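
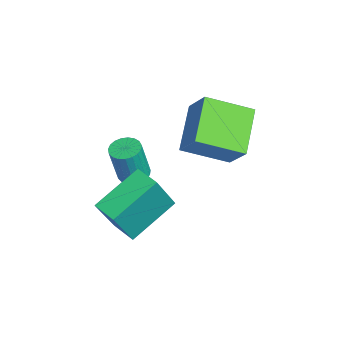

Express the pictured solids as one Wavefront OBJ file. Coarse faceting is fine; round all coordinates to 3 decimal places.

v -2.095 0.102 -0.783
v -1.562 0.302 -0.816
v -1.353 -0.001 0.71
v -1.885 -0.202 0.743
v -1.685 0.497 -0.76
v -1.476 0.194 0.766
v -1.878 0.624 -0.709
v -1.669 0.32 0.817
v -2.109 0.66 -0.67
v -1.9 0.357 0.856
v -2.338 0.6 -0.651
v -2.129 0.296 0.876
v -2.524 0.454 -0.654
v -2.315 0.15 0.872
v -2.636 0.247 -0.68
v -2.427 -0.057 0.846
v -2.655 0.014 -0.724
v -2.446 -0.289 0.802
v -2.576 -0.203 -0.778
v -2.367 -0.507 0.748
v -2.415 -0.367 -0.833
v -2.206 -0.671 0.694
v -2.198 -0.45 -0.879
v -1.989 -0.754 0.647
v -1.963 -0.438 -0.909
v -1.754 -0.742 0.617
v -1.751 -0.333 -0.917
v -1.542 -0.636 0.609
v -1.598 -0.152 -0.902
v -1.389 -0.456 0.625
v -1.531 0.073 -0.866
v -1.322 -0.231 0.66
v -0.114 -0.686 -1.742
v 0.607 -1.339 0.028
v -1.078 0.783 -0.808
v -0.357 0.129 0.963
v 0.637 -0.129 -1.843
v 1.358 -0.783 -0.072
v -0.327 1.339 -0.908
v 0.394 0.686 0.862
v -1.46 1.575 0.879
v -3.033 2.043 1.836
v -1.402 3.254 0.154
v -2.975 3.722 1.111
v -0.665 2.018 1.969
v -2.238 2.486 2.926
v -0.607 3.697 1.244
v -2.18 4.165 2.201
f 2 1 5
f 2 5 3
f 3 5 6
f 3 6 4
f 5 1 7
f 5 7 6
f 6 7 8
f 6 8 4
f 7 1 9
f 7 9 8
f 8 9 10
f 8 10 4
f 9 1 11
f 9 11 10
f 10 11 12
f 10 12 4
f 11 1 13
f 11 13 12
f 12 13 14
f 12 14 4
f 13 1 15
f 13 15 14
f 14 15 16
f 14 16 4
f 15 1 17
f 15 17 16
f 16 17 18
f 16 18 4
f 17 1 19
f 17 19 18
f 18 19 20
f 18 20 4
f 19 1 21
f 19 21 20
f 20 21 22
f 20 22 4
f 21 1 23
f 21 23 22
f 22 23 24
f 22 24 4
f 23 1 25
f 23 25 24
f 24 25 26
f 24 26 4
f 25 1 27
f 25 27 26
f 26 27 28
f 26 28 4
f 27 1 29
f 27 29 28
f 28 29 30
f 28 30 4
f 29 1 31
f 29 31 30
f 30 31 32
f 30 32 4
f 31 1 2
f 31 2 32
f 32 2 3
f 32 3 4
f 34 36 33
f 37 34 33
f 33 36 35
f 35 37 33
f 34 40 36
f 38 34 37
f 38 40 34
f 36 40 35
f 39 37 35
f 35 40 39
f 39 38 37
f 40 38 39
f 42 44 41
f 45 42 41
f 41 44 43
f 43 45 41
f 42 48 44
f 46 42 45
f 46 48 42
f 44 48 43
f 47 45 43
f 43 48 47
f 47 46 45
f 48 46 47



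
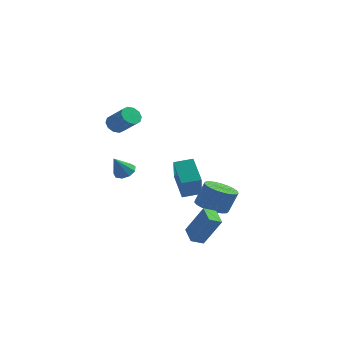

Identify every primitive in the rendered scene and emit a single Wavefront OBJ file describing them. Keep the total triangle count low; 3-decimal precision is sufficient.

v 2.543 2.592 -3.689
v 3.446 2.049 -3.874
v 3.939 2.364 -2.396
v 3.037 2.908 -2.211
v 3.559 2.461 -4
v 4.052 2.776 -2.521
v 3.496 2.895 -4.071
v 3.989 3.21 -2.593
v 3.268 3.277 -4.077
v 3.761 3.593 -2.598
v 2.915 3.541 -4.015
v 3.408 3.856 -2.537
v 2.498 3.641 -3.898
v 2.991 3.956 -2.419
v 2.089 3.559 -3.744
v 2.582 3.875 -2.265
v 1.758 3.311 -3.58
v 2.251 3.626 -2.102
v 1.563 2.938 -3.436
v 2.056 3.253 -1.957
v 1.538 2.505 -3.335
v 2.031 2.82 -1.857
v 1.686 2.088 -3.296
v 2.179 2.403 -1.817
v 1.983 1.757 -3.324
v 2.476 2.072 -1.846
v 2.377 1.571 -3.416
v 2.87 1.887 -1.938
v 2.799 1.562 -3.555
v 3.292 1.877 -2.077
v 3.178 1.731 -3.717
v 3.671 2.046 -2.239
v 3.014 -1.48 -4.762
v 2.281 -0.579 -4.358
v 3.55 -0.896 -5.095
v 2.817 0.006 -4.691
v 4.103 -1.426 -2.909
v 3.37 -0.524 -2.505
v 4.639 -0.841 -3.242
v 3.906 0.06 -2.838
v 0.927 0.888 -0.902
v 1.413 -0.289 0.705
v 1.868 1.54 -0.709
v 2.354 0.362 0.897
v 1.906 -0.202 -1.997
v 2.392 -1.38 -0.391
v 2.847 0.449 -1.805
v 3.333 -0.728 -0.198
v -2.383 0.107 3.006
v -2.026 -0.132 2.466
v -0.801 -0.585 3.473
v -1.157 -0.347 4.014
v -1.921 0.277 2.522
v -0.696 -0.176 3.53
v -1.993 0.622 2.764
v -0.767 0.168 3.772
v -2.213 0.769 3.098
v -0.988 0.316 4.106
v -2.498 0.664 3.397
v -1.273 0.21 4.405
v -2.739 0.345 3.547
v -1.514 -0.108 4.554
v -2.844 -0.064 3.49
v -1.619 -0.517 4.498
v -2.773 -0.408 3.248
v -1.547 -0.862 4.256
v -2.552 -0.556 2.914
v -1.327 -1.009 3.922
v -2.267 -0.45 2.615
v -1.042 -0.904 3.623
v -2.016 0.478 -0.791
v -1.485 0.033 -0.946
v -2.324 -0.318 0.431
v -1.321 0.396 -0.669
v -1.483 0.798 -0.448
v -1.894 1.049 -0.388
v -2.362 1.034 -0.516
v -2.668 0.758 -0.773
v -2.669 0.351 -1.038
v -2.365 0.003 -1.188
v -1.897 -0.122 -1.151
f 2 1 5
f 2 5 3
f 3 5 6
f 3 6 4
f 5 1 7
f 5 7 6
f 6 7 8
f 6 8 4
f 7 1 9
f 7 9 8
f 8 9 10
f 8 10 4
f 9 1 11
f 9 11 10
f 10 11 12
f 10 12 4
f 11 1 13
f 11 13 12
f 12 13 14
f 12 14 4
f 13 1 15
f 13 15 14
f 14 15 16
f 14 16 4
f 15 1 17
f 15 17 16
f 16 17 18
f 16 18 4
f 17 1 19
f 17 19 18
f 18 19 20
f 18 20 4
f 19 1 21
f 19 21 20
f 20 21 22
f 20 22 4
f 21 1 23
f 21 23 22
f 22 23 24
f 22 24 4
f 23 1 25
f 23 25 24
f 24 25 26
f 24 26 4
f 25 1 27
f 25 27 26
f 26 27 28
f 26 28 4
f 27 1 29
f 27 29 28
f 28 29 30
f 28 30 4
f 29 1 31
f 29 31 30
f 30 31 32
f 30 32 4
f 31 1 2
f 31 2 32
f 32 2 3
f 32 3 4
f 34 36 33
f 37 34 33
f 33 36 35
f 35 37 33
f 34 40 36
f 38 34 37
f 38 40 34
f 36 40 35
f 39 37 35
f 35 40 39
f 39 38 37
f 40 38 39
f 42 44 41
f 45 42 41
f 41 44 43
f 43 45 41
f 42 48 44
f 46 42 45
f 46 48 42
f 44 48 43
f 47 45 43
f 43 48 47
f 47 46 45
f 48 46 47
f 50 49 53
f 50 53 51
f 51 53 54
f 51 54 52
f 53 49 55
f 53 55 54
f 54 55 56
f 54 56 52
f 55 49 57
f 55 57 56
f 56 57 58
f 56 58 52
f 57 49 59
f 57 59 58
f 58 59 60
f 58 60 52
f 59 49 61
f 59 61 60
f 60 61 62
f 60 62 52
f 61 49 63
f 61 63 62
f 62 63 64
f 62 64 52
f 63 49 65
f 63 65 64
f 64 65 66
f 64 66 52
f 65 49 67
f 65 67 66
f 66 67 68
f 66 68 52
f 67 49 69
f 67 69 68
f 68 69 70
f 68 70 52
f 69 49 50
f 69 50 70
f 70 50 51
f 70 51 52
f 72 71 74
f 72 74 73
f 74 71 75
f 74 75 73
f 75 71 76
f 75 76 73
f 76 71 77
f 76 77 73
f 77 71 78
f 77 78 73
f 78 71 79
f 78 79 73
f 79 71 80
f 79 80 73
f 80 71 81
f 80 81 73
f 81 71 72
f 81 72 73



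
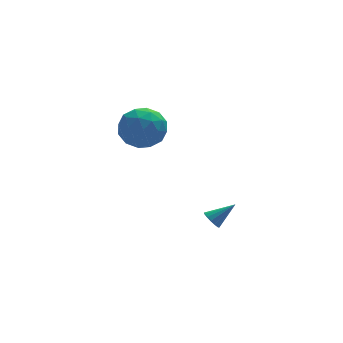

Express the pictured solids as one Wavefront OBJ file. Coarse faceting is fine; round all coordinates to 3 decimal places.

v -0.553 0.967 -2.251
v -0.245 0.918 -2.667
v 0.533 0.993 -1.449
v -0.275 1.184 -2.634
v -0.38 1.391 -2.498
v -0.532 1.485 -2.296
v -0.689 1.44 -2.082
v -0.809 1.268 -1.913
v -0.861 1.016 -1.835
v -0.83 0.751 -1.868
v -0.725 0.543 -2.004
v -0.574 0.45 -2.206
v -0.417 0.495 -2.42
v -0.296 0.666 -2.589
v -3.612 2.63 2.765
v -2.783 2.812 3.535
v -3.977 0.988 3.545
v -3.148 1.17 4.315
v -4.106 1.797 4.346
v -3.881 2.812 3.864
v -2.879 0.988 3.216
v -2.654 2.003 2.734
v -2.33 1.797 3.814
v -3.089 2.297 4.512
v -3.671 1.503 2.568
v -4.43 2.003 3.266
v -3.166 2.865 3.082
v -3.594 0.935 3.998
v -4.158 1.303 4.017
v -3.67 1.41 4.469
v -3.811 2.865 3.275
v -3.324 2.972 3.728
v -4.102 2.375 4.204
v -3.436 0.828 3.352
v -2.949 0.935 3.805
v -3.09 2.39 2.611
v -2.602 2.497 3.063
v -2.658 1.425 2.876
v -2.412 2.376 3.698
v -2.626 1.41 4.157
v -2.468 1.304 3.51
v -2.336 1.9 3.227
v -2.858 2.67 4.109
v -3.072 1.704 4.567
v -3.636 2.073 4.585
v -3.503 2.669 4.302
v -2.592 2.073 4.273
v -3.688 2.096 2.513
v -3.902 1.13 2.971
v -3.257 1.131 2.778
v -3.124 1.727 2.495
v -4.134 2.39 2.923
v -4.348 1.424 3.382
v -4.424 1.9 3.853
v -4.292 2.496 3.57
v -4.168 1.727 2.807
f 2 1 4
f 2 4 3
f 4 1 5
f 4 5 3
f 5 1 6
f 5 6 3
f 6 1 7
f 6 7 3
f 7 1 8
f 7 8 3
f 8 1 9
f 8 9 3
f 9 1 10
f 9 10 3
f 10 1 11
f 10 11 3
f 11 1 12
f 11 12 3
f 12 1 13
f 12 13 3
f 13 1 14
f 13 14 3
f 14 1 2
f 14 2 3
f 15 52 31
f 52 26 55
f 31 55 20
f 52 55 31
f 15 31 27
f 31 20 32
f 27 32 16
f 31 32 27
f 15 27 36
f 27 16 37
f 36 37 22
f 27 37 36
f 15 36 48
f 36 22 51
f 48 51 25
f 36 51 48
f 15 48 52
f 48 25 56
f 52 56 26
f 48 56 52
f 16 32 43
f 32 20 46
f 43 46 24
f 32 46 43
f 20 55 33
f 55 26 54
f 33 54 19
f 55 54 33
f 26 56 53
f 56 25 49
f 53 49 17
f 56 49 53
f 25 51 50
f 51 22 38
f 50 38 21
f 51 38 50
f 22 37 42
f 37 16 39
f 42 39 23
f 37 39 42
f 18 44 30
f 44 24 45
f 30 45 19
f 44 45 30
f 18 30 28
f 30 19 29
f 28 29 17
f 30 29 28
f 18 28 35
f 28 17 34
f 35 34 21
f 28 34 35
f 18 35 40
f 35 21 41
f 40 41 23
f 35 41 40
f 18 40 44
f 40 23 47
f 44 47 24
f 40 47 44
f 19 45 33
f 45 24 46
f 33 46 20
f 45 46 33
f 17 29 53
f 29 19 54
f 53 54 26
f 29 54 53
f 21 34 50
f 34 17 49
f 50 49 25
f 34 49 50
f 23 41 42
f 41 21 38
f 42 38 22
f 41 38 42
f 24 47 43
f 47 23 39
f 43 39 16
f 47 39 43



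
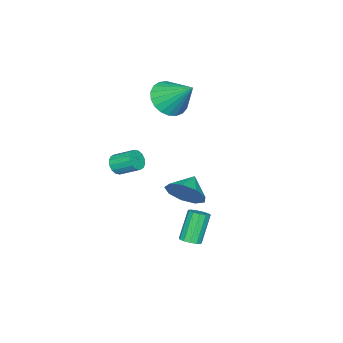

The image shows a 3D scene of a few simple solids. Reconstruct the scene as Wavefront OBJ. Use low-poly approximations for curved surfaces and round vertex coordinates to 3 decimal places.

v 2.084 2.131 -4.1
v 2.533 2.1 -3.838
v 1.724 2.038 -2.459
v 1.276 2.069 -2.72
v 2.471 2.385 -3.862
v 1.662 2.324 -2.483
v 2.286 2.589 -3.961
v 1.477 2.528 -2.582
v 2.037 2.648 -4.104
v 1.228 2.587 -2.725
v 1.803 2.543 -4.246
v 0.995 2.482 -2.867
v 1.659 2.306 -4.341
v 0.85 2.245 -2.962
v 1.649 2.014 -4.36
v 0.841 1.953 -2.981
v 1.778 1.759 -4.296
v 0.969 1.698 -2.916
v 2.004 1.622 -4.169
v 1.195 1.56 -2.79
v 2.255 1.646 -4.021
v 1.447 1.585 -2.642
v 2.453 1.824 -3.897
v 1.644 1.763 -2.518
v -1.761 -1.585 1.78
v -1.013 -1.141 1.211
v -1.599 -0.195 3.08
v -1.369 -0.952 1.054
v -1.793 -0.874 1.023
v -2.211 -0.918 1.122
v -2.552 -1.077 1.335
v -2.756 -1.325 1.626
v -2.788 -1.617 1.943
v -2.642 -1.904 2.232
v -2.344 -2.136 2.442
v -1.945 -2.273 2.539
v -1.514 -2.29 2.504
v -1.126 -2.186 2.344
v -0.848 -1.978 2.087
v -0.728 -1.702 1.776
v -0.786 -1.406 1.467
v 2.686 2.259 -0.515
v 3.12 1.739 0.179
v 1.714 2.101 -0.025
v 3.104 2.379 0.352
v 2.892 2.963 0.119
v 2.583 3.218 -0.41
v 2.323 3.024 -0.989
v 2.232 2.472 -1.346
v 2.354 1.82 -1.314
v 2.631 1.374 -0.909
v 2.934 1.342 -0.319
v 3.723 -0.598 0.853
v 3.921 -0.311 0.44
v 3.734 0.644 1.014
v 3.537 0.358 1.427
v 3.647 -0.333 0.388
v 3.46 0.622 0.963
v 3.394 -0.426 0.461
v 3.207 0.529 1.035
v 3.229 -0.565 0.639
v 3.042 0.39 1.213
v 3.196 -0.713 0.874
v 3.009 0.242 1.448
v 3.305 -0.83 1.103
v 3.118 0.125 1.677
v 3.526 -0.884 1.266
v 3.339 0.071 1.84
v 3.8 -0.862 1.317
v 3.613 0.093 1.892
v 4.053 -0.769 1.245
v 3.866 0.186 1.819
v 4.218 -0.63 1.067
v 4.031 0.325 1.641
v 4.251 -0.482 0.832
v 4.064 0.473 1.406
v 4.142 -0.365 0.603
v 3.955 0.59 1.177
f 2 1 5
f 2 5 3
f 3 5 6
f 3 6 4
f 5 1 7
f 5 7 6
f 6 7 8
f 6 8 4
f 7 1 9
f 7 9 8
f 8 9 10
f 8 10 4
f 9 1 11
f 9 11 10
f 10 11 12
f 10 12 4
f 11 1 13
f 11 13 12
f 12 13 14
f 12 14 4
f 13 1 15
f 13 15 14
f 14 15 16
f 14 16 4
f 15 1 17
f 15 17 16
f 16 17 18
f 16 18 4
f 17 1 19
f 17 19 18
f 18 19 20
f 18 20 4
f 19 1 21
f 19 21 20
f 20 21 22
f 20 22 4
f 21 1 23
f 21 23 22
f 22 23 24
f 22 24 4
f 23 1 2
f 23 2 24
f 24 2 3
f 24 3 4
f 26 25 28
f 26 28 27
f 28 25 29
f 28 29 27
f 29 25 30
f 29 30 27
f 30 25 31
f 30 31 27
f 31 25 32
f 31 32 27
f 32 25 33
f 32 33 27
f 33 25 34
f 33 34 27
f 34 25 35
f 34 35 27
f 35 25 36
f 35 36 27
f 36 25 37
f 36 37 27
f 37 25 38
f 37 38 27
f 38 25 39
f 38 39 27
f 39 25 40
f 39 40 27
f 40 25 41
f 40 41 27
f 41 25 26
f 41 26 27
f 43 42 45
f 43 45 44
f 45 42 46
f 45 46 44
f 46 42 47
f 46 47 44
f 47 42 48
f 47 48 44
f 48 42 49
f 48 49 44
f 49 42 50
f 49 50 44
f 50 42 51
f 50 51 44
f 51 42 52
f 51 52 44
f 52 42 43
f 52 43 44
f 54 53 57
f 54 57 55
f 55 57 58
f 55 58 56
f 57 53 59
f 57 59 58
f 58 59 60
f 58 60 56
f 59 53 61
f 59 61 60
f 60 61 62
f 60 62 56
f 61 53 63
f 61 63 62
f 62 63 64
f 62 64 56
f 63 53 65
f 63 65 64
f 64 65 66
f 64 66 56
f 65 53 67
f 65 67 66
f 66 67 68
f 66 68 56
f 67 53 69
f 67 69 68
f 68 69 70
f 68 70 56
f 69 53 71
f 69 71 70
f 70 71 72
f 70 72 56
f 71 53 73
f 71 73 72
f 72 73 74
f 72 74 56
f 73 53 75
f 73 75 74
f 74 75 76
f 74 76 56
f 75 53 77
f 75 77 76
f 76 77 78
f 76 78 56
f 77 53 54
f 77 54 78
f 78 54 55
f 78 55 56



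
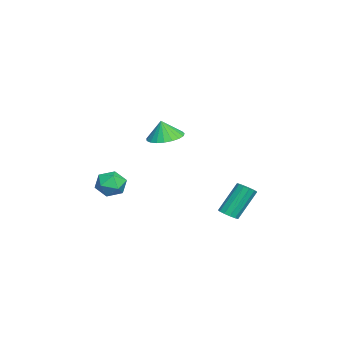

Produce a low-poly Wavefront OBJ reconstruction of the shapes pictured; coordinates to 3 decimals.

v -0.799 -2.31 -0.566
v -0.329 -2.96 -0.064
v -1.111 -3.36 -1.636
v -0.641 -4.01 -1.134
v -1.462 -3.668 -0.812
v -1.269 -3.019 -0.151
v -0.171 -3.301 -1.549
v 0.022 -2.652 -0.888
v 0.06 -3.573 -0.672
v -0.739 -3.8 -0.217
v -0.701 -2.52 -1.483
v -1.5 -2.747 -1.028
v -2.044 -0.414 2.237
v -1.127 0.075 2.297
v -1.996 -0.646 3.403
v -1.406 0.397 2.373
v -1.795 0.578 2.424
v -2.227 0.589 2.444
v -2.627 0.425 2.428
v -2.926 0.117 2.378
v -3.073 -0.283 2.305
v -3.042 -0.706 2.219
v -2.838 -1.078 2.137
v -2.496 -1.335 2.072
v -2.077 -1.434 2.035
v -1.651 -1.355 2.034
v -1.294 -1.114 2.067
v -1.066 -0.752 2.13
v -1.007 -0.332 2.211
v 1.919 3.329 -1.602
v 2.421 3.175 -1.332
v 1.782 4.076 0.371
v 1.281 4.231 0.102
v 2.476 3.473 -1.469
v 1.837 4.374 0.234
v 2.355 3.725 -1.648
v 1.716 4.626 0.055
v 2.095 3.852 -1.812
v 1.456 4.753 -0.109
v 1.78 3.813 -1.91
v 1.141 4.714 -0.207
v 1.509 3.62 -1.909
v 0.87 4.521 -0.206
v 1.368 3.335 -1.811
v 0.729 4.236 -0.108
v 1.402 3.048 -1.647
v 0.764 3.95 0.056
v 1.601 2.851 -1.468
v 0.962 3.752 0.235
v 1.901 2.805 -1.331
v 1.262 3.707 0.372
v 2.206 2.926 -1.281
v 1.568 3.827 0.423
f 1 12 6
f 1 6 2
f 1 2 8
f 1 8 11
f 1 11 12
f 2 6 10
f 6 12 5
f 12 11 3
f 11 8 7
f 8 2 9
f 4 10 5
f 4 5 3
f 4 3 7
f 4 7 9
f 4 9 10
f 5 10 6
f 3 5 12
f 7 3 11
f 9 7 8
f 10 9 2
f 14 13 16
f 14 16 15
f 16 13 17
f 16 17 15
f 17 13 18
f 17 18 15
f 18 13 19
f 18 19 15
f 19 13 20
f 19 20 15
f 20 13 21
f 20 21 15
f 21 13 22
f 21 22 15
f 22 13 23
f 22 23 15
f 23 13 24
f 23 24 15
f 24 13 25
f 24 25 15
f 25 13 26
f 25 26 15
f 26 13 27
f 26 27 15
f 27 13 28
f 27 28 15
f 28 13 29
f 28 29 15
f 29 13 14
f 29 14 15
f 31 30 34
f 31 34 32
f 32 34 35
f 32 35 33
f 34 30 36
f 34 36 35
f 35 36 37
f 35 37 33
f 36 30 38
f 36 38 37
f 37 38 39
f 37 39 33
f 38 30 40
f 38 40 39
f 39 40 41
f 39 41 33
f 40 30 42
f 40 42 41
f 41 42 43
f 41 43 33
f 42 30 44
f 42 44 43
f 43 44 45
f 43 45 33
f 44 30 46
f 44 46 45
f 45 46 47
f 45 47 33
f 46 30 48
f 46 48 47
f 47 48 49
f 47 49 33
f 48 30 50
f 48 50 49
f 49 50 51
f 49 51 33
f 50 30 52
f 50 52 51
f 51 52 53
f 51 53 33
f 52 30 31
f 52 31 53
f 53 31 32
f 53 32 33



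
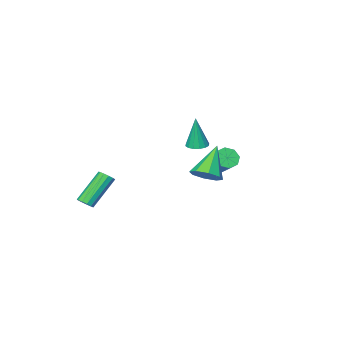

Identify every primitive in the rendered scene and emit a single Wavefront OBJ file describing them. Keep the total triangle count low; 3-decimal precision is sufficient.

v 3.593 -3.74 -2.189
v 3.921 -3.51 -1.873
v 2.474 -3.65 -0.275
v 2.147 -3.88 -0.591
v 3.765 -3.301 -1.995
v 2.319 -3.441 -0.397
v 3.556 -3.232 -2.179
v 2.109 -3.371 -0.581
v 3.358 -3.324 -2.366
v 1.911 -3.463 -0.768
v 3.235 -3.548 -2.497
v 1.788 -3.687 -0.899
v 3.226 -3.833 -2.53
v 1.779 -3.973 -0.932
v 3.333 -4.089 -2.455
v 1.886 -4.228 -0.857
v 3.523 -4.234 -2.296
v 2.077 -4.373 -0.698
v 3.735 -4.222 -2.102
v 2.289 -4.362 -0.504
v 3.903 -4.058 -1.937
v 2.456 -4.197 -0.339
v 3.972 -3.792 -1.851
v 2.525 -3.931 -0.253
v -2.07 -1.681 1.392
v -1.444 -1.622 1.353
v -1.95 -1.679 3.348
v -1.557 -1.316 1.36
v -1.808 -1.108 1.375
v -2.129 -1.054 1.395
v -2.434 -1.167 1.414
v -2.642 -1.418 1.427
v -2.696 -1.74 1.43
v -2.583 -2.045 1.424
v -2.332 -2.253 1.408
v -2.011 -2.308 1.389
v -1.706 -2.194 1.37
v -1.498 -1.943 1.357
v -3.987 -2.637 -0.847
v -3.59 -3.043 -0.404
v -3.317 -1.669 0.61
v -3.713 -1.263 0.167
v -3.289 -2.809 -0.802
v -3.016 -1.435 0.212
v -3.397 -2.475 -1.226
v -3.123 -1.1 -0.212
v -3.85 -2.235 -1.429
v -3.576 -0.861 -0.414
v -4.383 -2.231 -1.29
v -4.11 -0.857 -0.276
v -4.684 -2.465 -0.892
v -4.411 -1.091 0.122
v -4.577 -2.8 -0.468
v -4.303 -1.425 0.546
v -4.124 -3.039 -0.266
v -3.85 -1.665 0.749
v -0.551 1.199 0.616
v 0.144 1.28 1.166
v -1.729 0.521 2.204
v -0.229 1.849 1.133
v -0.791 2.037 0.797
v -1.212 1.735 0.355
v -1.246 1.119 0.066
v -0.873 0.55 0.1
v -0.312 0.362 0.436
v 0.11 0.664 0.877
f 2 1 5
f 2 5 3
f 3 5 6
f 3 6 4
f 5 1 7
f 5 7 6
f 6 7 8
f 6 8 4
f 7 1 9
f 7 9 8
f 8 9 10
f 8 10 4
f 9 1 11
f 9 11 10
f 10 11 12
f 10 12 4
f 11 1 13
f 11 13 12
f 12 13 14
f 12 14 4
f 13 1 15
f 13 15 14
f 14 15 16
f 14 16 4
f 15 1 17
f 15 17 16
f 16 17 18
f 16 18 4
f 17 1 19
f 17 19 18
f 18 19 20
f 18 20 4
f 19 1 21
f 19 21 20
f 20 21 22
f 20 22 4
f 21 1 23
f 21 23 22
f 22 23 24
f 22 24 4
f 23 1 2
f 23 2 24
f 24 2 3
f 24 3 4
f 26 25 28
f 26 28 27
f 28 25 29
f 28 29 27
f 29 25 30
f 29 30 27
f 30 25 31
f 30 31 27
f 31 25 32
f 31 32 27
f 32 25 33
f 32 33 27
f 33 25 34
f 33 34 27
f 34 25 35
f 34 35 27
f 35 25 36
f 35 36 27
f 36 25 37
f 36 37 27
f 37 25 38
f 37 38 27
f 38 25 26
f 38 26 27
f 40 39 43
f 40 43 41
f 41 43 44
f 41 44 42
f 43 39 45
f 43 45 44
f 44 45 46
f 44 46 42
f 45 39 47
f 45 47 46
f 46 47 48
f 46 48 42
f 47 39 49
f 47 49 48
f 48 49 50
f 48 50 42
f 49 39 51
f 49 51 50
f 50 51 52
f 50 52 42
f 51 39 53
f 51 53 52
f 52 53 54
f 52 54 42
f 53 39 55
f 53 55 54
f 54 55 56
f 54 56 42
f 55 39 40
f 55 40 56
f 56 40 41
f 56 41 42
f 58 57 60
f 58 60 59
f 60 57 61
f 60 61 59
f 61 57 62
f 61 62 59
f 62 57 63
f 62 63 59
f 63 57 64
f 63 64 59
f 64 57 65
f 64 65 59
f 65 57 66
f 65 66 59
f 66 57 58
f 66 58 59



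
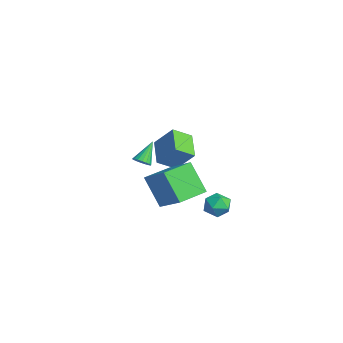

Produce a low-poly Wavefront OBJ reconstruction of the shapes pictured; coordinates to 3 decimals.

v 3.202 -4.291 -1.948
v 2.059 -4.689 -0.318
v 2.718 -2.61 -1.877
v 1.575 -3.009 -0.247
v 4.845 -3.871 -0.693
v 3.702 -4.27 0.937
v 4.361 -2.191 -0.622
v 3.218 -2.589 1.008
v -2.414 -0.997 -3.25
v -2.485 -2.12 -2.521
v -3.95 -0.51 -2.649
v -4.021 -1.632 -1.92
v -1.659 -0.208 -1.96
v -1.73 -1.33 -1.231
v -3.195 0.28 -1.359
v -3.266 -0.843 -0.63
v 3.225 -1.105 -1.72
v 3.818 -0.584 -1.979
v 3.702 -2.056 -2.541
v 4.295 -1.535 -2.8
v 4.313 -1.833 -2.025
v 4.019 -1.245 -1.517
v 3.501 -1.395 -3.003
v 3.207 -0.807 -2.495
v 3.989 -0.763 -2.772
v 4.49 -1.034 -2.167
v 3.03 -1.606 -2.353
v 3.531 -1.877 -1.748
v -0.073 -3.967 -0.584
v 0.303 -3.583 -0.698
v -0.647 -3.093 0.464
v 0.119 -3.525 -0.848
v -0.104 -3.554 -0.945
v -0.32 -3.665 -0.971
v -0.488 -3.836 -0.92
v -0.573 -4.033 -0.802
v -0.559 -4.217 -0.641
v -0.449 -4.352 -0.469
v -0.265 -4.41 -0.319
v -0.042 -4.38 -0.222
v 0.174 -4.269 -0.196
v 0.342 -4.098 -0.247
v 0.427 -3.901 -0.365
v 0.413 -3.717 -0.526
f 2 4 1
f 5 2 1
f 1 4 3
f 3 5 1
f 2 8 4
f 6 2 5
f 6 8 2
f 4 8 3
f 7 5 3
f 3 8 7
f 7 6 5
f 8 6 7
f 10 12 9
f 13 10 9
f 9 12 11
f 11 13 9
f 10 16 12
f 14 10 13
f 14 16 10
f 12 16 11
f 15 13 11
f 11 16 15
f 15 14 13
f 16 14 15
f 17 28 22
f 17 22 18
f 17 18 24
f 17 24 27
f 17 27 28
f 18 22 26
f 22 28 21
f 28 27 19
f 27 24 23
f 24 18 25
f 20 26 21
f 20 21 19
f 20 19 23
f 20 23 25
f 20 25 26
f 21 26 22
f 19 21 28
f 23 19 27
f 25 23 24
f 26 25 18
f 30 29 32
f 30 32 31
f 32 29 33
f 32 33 31
f 33 29 34
f 33 34 31
f 34 29 35
f 34 35 31
f 35 29 36
f 35 36 31
f 36 29 37
f 36 37 31
f 37 29 38
f 37 38 31
f 38 29 39
f 38 39 31
f 39 29 40
f 39 40 31
f 40 29 41
f 40 41 31
f 41 29 42
f 41 42 31
f 42 29 43
f 42 43 31
f 43 29 44
f 43 44 31
f 44 29 30
f 44 30 31



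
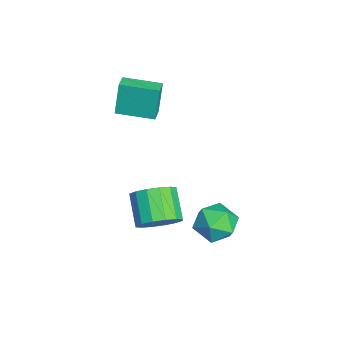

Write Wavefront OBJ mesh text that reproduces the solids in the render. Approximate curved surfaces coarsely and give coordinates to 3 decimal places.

v 1.004 -1.351 -1.721
v 1.63 -1.076 -0.872
v 0.302 -1.335 0.19
v -0.324 -1.609 -0.659
v 1.397 -0.592 -1.045
v 0.07 -0.851 0.018
v 1.06 -0.311 -1.399
v -0.268 -0.57 -0.336
v 0.707 -0.309 -1.839
v -0.621 -0.567 -0.776
v 0.434 -0.585 -2.248
v -0.894 -0.844 -1.185
v 0.313 -1.067 -2.515
v -1.015 -1.326 -1.453
v 0.378 -1.625 -2.57
v -0.95 -1.884 -1.508
v 0.61 -2.109 -2.398
v -0.717 -2.368 -1.335
v 0.948 -2.39 -2.044
v -0.38 -2.649 -0.981
v 1.301 -2.393 -1.604
v -0.027 -2.651 -0.541
v 1.574 -2.116 -1.195
v 0.246 -2.375 -0.132
v 1.695 -1.634 -0.927
v 0.367 -1.893 0.135
v -3.246 -3.125 2.923
v -3.507 -2.923 4.672
v -2.887 -1.327 2.769
v -3.148 -1.125 4.518
v -2.432 -3.275 3.062
v -2.693 -3.073 4.811
v -2.073 -1.477 2.908
v -2.334 -1.275 4.657
v 1.81 2.109 -0.587
v 2.878 1.798 -0.646
v 1.302 0.382 -0.694
v 2.37 0.071 -0.753
v 1.964 0.492 0.196
v 2.278 1.559 0.262
v 1.902 0.621 -1.602
v 2.216 1.688 -1.536
v 2.935 0.878 -1.273
v 2.974 0.799 -0.162
v 1.206 1.381 -1.178
v 1.245 1.302 -0.067
f 2 1 5
f 2 5 3
f 3 5 6
f 3 6 4
f 5 1 7
f 5 7 6
f 6 7 8
f 6 8 4
f 7 1 9
f 7 9 8
f 8 9 10
f 8 10 4
f 9 1 11
f 9 11 10
f 10 11 12
f 10 12 4
f 11 1 13
f 11 13 12
f 12 13 14
f 12 14 4
f 13 1 15
f 13 15 14
f 14 15 16
f 14 16 4
f 15 1 17
f 15 17 16
f 16 17 18
f 16 18 4
f 17 1 19
f 17 19 18
f 18 19 20
f 18 20 4
f 19 1 21
f 19 21 20
f 20 21 22
f 20 22 4
f 21 1 23
f 21 23 22
f 22 23 24
f 22 24 4
f 23 1 25
f 23 25 24
f 24 25 26
f 24 26 4
f 25 1 2
f 25 2 26
f 26 2 3
f 26 3 4
f 28 30 27
f 31 28 27
f 27 30 29
f 29 31 27
f 28 34 30
f 32 28 31
f 32 34 28
f 30 34 29
f 33 31 29
f 29 34 33
f 33 32 31
f 34 32 33
f 35 46 40
f 35 40 36
f 35 36 42
f 35 42 45
f 35 45 46
f 36 40 44
f 40 46 39
f 46 45 37
f 45 42 41
f 42 36 43
f 38 44 39
f 38 39 37
f 38 37 41
f 38 41 43
f 38 43 44
f 39 44 40
f 37 39 46
f 41 37 45
f 43 41 42
f 44 43 36



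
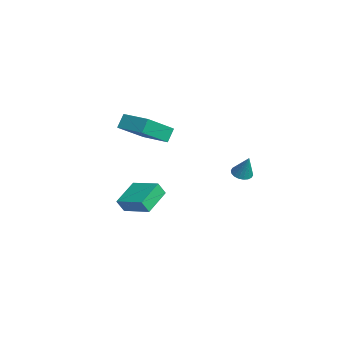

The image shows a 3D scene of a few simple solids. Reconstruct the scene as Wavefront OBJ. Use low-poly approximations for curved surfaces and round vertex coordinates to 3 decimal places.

v 3.015 2.338 -0.055
v 3.363 2.701 -0.254
v 3.505 2.522 1.135
v 3.172 2.835 -0.196
v 2.95 2.871 -0.111
v 2.741 2.802 -0.014
v 2.587 2.64 0.074
v 2.517 2.419 0.137
v 2.546 2.182 0.162
v 2.668 1.975 0.144
v 2.859 1.841 0.086
v 3.08 1.805 0
v 3.289 1.874 -0.096
v 3.444 2.036 -0.185
v 3.513 2.257 -0.247
v 3.484 2.494 -0.272
v -2.396 -2.095 -4.869
v -2.372 -2.487 -4.138
v -3.461 -0.976 -4.235
v -3.437 -1.368 -3.503
v -1.103 -1.132 -4.397
v -1.079 -1.524 -3.665
v -2.168 -0.013 -3.762
v -2.144 -0.405 -3.031
v -0.8 -1.167 1.893
v -0.087 -2.604 3.036
v 0.593 -0.323 2.085
v 1.306 -1.76 3.228
v -0.466 -1.56 1.192
v 0.247 -2.997 2.335
v 0.927 -0.716 1.384
v 1.64 -2.153 2.527
f 2 1 4
f 2 4 3
f 4 1 5
f 4 5 3
f 5 1 6
f 5 6 3
f 6 1 7
f 6 7 3
f 7 1 8
f 7 8 3
f 8 1 9
f 8 9 3
f 9 1 10
f 9 10 3
f 10 1 11
f 10 11 3
f 11 1 12
f 11 12 3
f 12 1 13
f 12 13 3
f 13 1 14
f 13 14 3
f 14 1 15
f 14 15 3
f 15 1 16
f 15 16 3
f 16 1 2
f 16 2 3
f 18 20 17
f 21 18 17
f 17 20 19
f 19 21 17
f 18 24 20
f 22 18 21
f 22 24 18
f 20 24 19
f 23 21 19
f 19 24 23
f 23 22 21
f 24 22 23
f 26 28 25
f 29 26 25
f 25 28 27
f 27 29 25
f 26 32 28
f 30 26 29
f 30 32 26
f 28 32 27
f 31 29 27
f 27 32 31
f 31 30 29
f 32 30 31



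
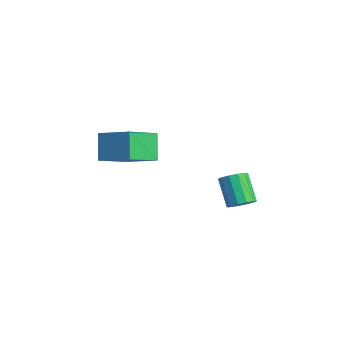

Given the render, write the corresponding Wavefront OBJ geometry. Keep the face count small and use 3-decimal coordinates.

v 1.596 2.239 -3.377
v 2.104 2.576 -2.957
v 0.952 2.777 -1.724
v 0.444 2.441 -2.143
v 1.919 2.875 -3.18
v 0.766 3.077 -1.946
v 1.63 2.973 -3.465
v 0.478 3.175 -2.231
v 1.331 2.838 -3.722
v 0.179 3.04 -2.489
v 1.117 2.512 -3.87
v -0.036 2.714 -2.636
v 1.054 2.1 -3.861
v -0.098 2.302 -2.627
v 1.163 1.732 -3.698
v 0.011 1.934 -2.465
v 1.41 1.525 -3.434
v 0.258 1.727 -2.2
v 1.716 1.545 -3.151
v 0.564 1.746 -1.917
v 1.984 1.785 -2.94
v 0.832 1.987 -1.707
v 2.129 2.169 -2.868
v 0.976 2.371 -1.634
v 0.201 -4.642 1.309
v -0.627 -4.184 2.524
v -0.271 -2.932 0.343
v -1.099 -2.474 1.558
v 1.699 -3.826 2.022
v 0.871 -3.368 3.237
v 1.227 -2.116 1.056
v 0.399 -1.658 2.271
f 2 1 5
f 2 5 3
f 3 5 6
f 3 6 4
f 5 1 7
f 5 7 6
f 6 7 8
f 6 8 4
f 7 1 9
f 7 9 8
f 8 9 10
f 8 10 4
f 9 1 11
f 9 11 10
f 10 11 12
f 10 12 4
f 11 1 13
f 11 13 12
f 12 13 14
f 12 14 4
f 13 1 15
f 13 15 14
f 14 15 16
f 14 16 4
f 15 1 17
f 15 17 16
f 16 17 18
f 16 18 4
f 17 1 19
f 17 19 18
f 18 19 20
f 18 20 4
f 19 1 21
f 19 21 20
f 20 21 22
f 20 22 4
f 21 1 23
f 21 23 22
f 22 23 24
f 22 24 4
f 23 1 2
f 23 2 24
f 24 2 3
f 24 3 4
f 26 28 25
f 29 26 25
f 25 28 27
f 27 29 25
f 26 32 28
f 30 26 29
f 30 32 26
f 28 32 27
f 31 29 27
f 27 32 31
f 31 30 29
f 32 30 31



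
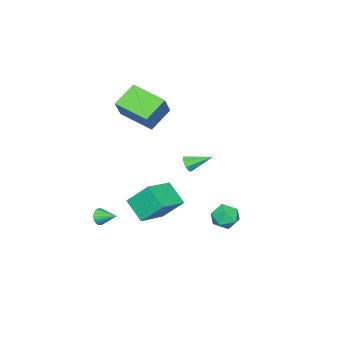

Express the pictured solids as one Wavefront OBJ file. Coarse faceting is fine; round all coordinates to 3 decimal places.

v 0.232 4.166 -0.504
v 0.998 3.926 -0.398
v 0.162 3.454 -1.602
v 0.928 3.214 -1.496
v 0.349 2.955 -0.992
v 0.392 3.395 -0.314
v 0.768 3.985 -1.686
v 0.811 4.425 -1.008
v 1.329 3.814 -1.128
v 1.07 3.178 -0.699
v 0.09 4.202 -1.301
v -0.169 3.566 -0.872
v -0.128 -1.185 -1.627
v -0.426 -0.117 -0.418
v 0.263 -0.084 -2.503
v -0.035 0.984 -1.294
v 1.575 -1.344 -1.066
v 1.277 -0.276 0.143
v 1.966 -0.243 -1.942
v 1.668 0.825 -0.733
v 1.768 -2.821 -2.645
v 2.033 -2.655 -3.06
v 1.732 -1.839 -2.275
v 1.842 -2.637 -3.126
v 1.639 -2.648 -3.118
v 1.456 -2.685 -3.038
v 1.321 -2.742 -2.898
v 1.254 -2.812 -2.72
v 1.265 -2.883 -2.53
v 1.353 -2.945 -2.358
v 1.504 -2.987 -2.229
v 1.695 -3.005 -2.164
v 1.897 -2.994 -2.172
v 2.08 -2.957 -2.252
v 2.216 -2.9 -2.392
v 2.283 -2.83 -2.57
v 2.272 -2.759 -2.76
v 2.184 -2.698 -2.932
v -2.446 -0.324 -0.192
v -2.1 -0.344 0.195
v -3.034 0.804 0.392
v -1.975 -0.121 -0.11
v -2.126 -0.017 -0.463
v -2.465 -0.093 -0.658
v -2.793 -0.304 -0.579
v -2.918 -0.527 -0.275
v -2.767 -0.631 0.079
v -2.428 -0.556 0.273
v -2.951 -3.532 3.639
v -2.019 -3.244 4.906
v -2.859 -1.61 3.133
v -1.926 -1.321 4.401
v -1.694 -3.819 2.779
v -0.761 -3.53 4.047
v -1.601 -1.896 2.274
v -0.669 -1.608 3.541
f 1 12 6
f 1 6 2
f 1 2 8
f 1 8 11
f 1 11 12
f 2 6 10
f 6 12 5
f 12 11 3
f 11 8 7
f 8 2 9
f 4 10 5
f 4 5 3
f 4 3 7
f 4 7 9
f 4 9 10
f 5 10 6
f 3 5 12
f 7 3 11
f 9 7 8
f 10 9 2
f 14 16 13
f 17 14 13
f 13 16 15
f 15 17 13
f 14 20 16
f 18 14 17
f 18 20 14
f 16 20 15
f 19 17 15
f 15 20 19
f 19 18 17
f 20 18 19
f 22 21 24
f 22 24 23
f 24 21 25
f 24 25 23
f 25 21 26
f 25 26 23
f 26 21 27
f 26 27 23
f 27 21 28
f 27 28 23
f 28 21 29
f 28 29 23
f 29 21 30
f 29 30 23
f 30 21 31
f 30 31 23
f 31 21 32
f 31 32 23
f 32 21 33
f 32 33 23
f 33 21 34
f 33 34 23
f 34 21 35
f 34 35 23
f 35 21 36
f 35 36 23
f 36 21 37
f 36 37 23
f 37 21 38
f 37 38 23
f 38 21 22
f 38 22 23
f 40 39 42
f 40 42 41
f 42 39 43
f 42 43 41
f 43 39 44
f 43 44 41
f 44 39 45
f 44 45 41
f 45 39 46
f 45 46 41
f 46 39 47
f 46 47 41
f 47 39 48
f 47 48 41
f 48 39 40
f 48 40 41
f 50 52 49
f 53 50 49
f 49 52 51
f 51 53 49
f 50 56 52
f 54 50 53
f 54 56 50
f 52 56 51
f 55 53 51
f 51 56 55
f 55 54 53
f 56 54 55



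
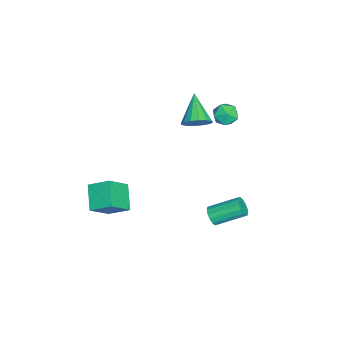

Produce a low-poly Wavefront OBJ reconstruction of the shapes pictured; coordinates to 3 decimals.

v -3.243 1.233 1.524
v -2.736 1.806 1.847
v -2.264 0.834 0.693
v -1.757 1.407 1.016
v -1.989 0.753 1.473
v -2.593 1 1.986
v -2.407 1.64 0.554
v -3.011 1.887 1.067
v -2.219 2.058 1.247
v -1.96 1.509 1.815
v -3.04 1.131 0.725
v -2.781 0.582 1.293
v -2.398 -0.258 0.319
v -1.915 -0.055 1.051
v -3.982 -0.682 1.481
v -2.116 0.346 0.924
v -2.392 0.585 0.635
v -2.67 0.598 0.261
v -2.875 0.382 -0.097
v -2.952 -0.005 -0.344
v -2.88 -0.461 -0.413
v -2.68 -0.861 -0.286
v -2.404 -1.1 0.003
v -2.126 -1.114 0.377
v -1.921 -0.898 0.735
v -1.844 -0.51 0.982
v 2.293 1.379 -3.218
v 2.853 1.334 -2.933
v 2.547 2.957 -2.077
v 1.987 3.001 -2.362
v 2.913 1.492 -3.212
v 2.606 3.115 -2.356
v 2.806 1.62 -3.492
v 2.5 3.243 -2.637
v 2.562 1.683 -3.699
v 2.256 3.306 -2.844
v 2.246 1.665 -3.777
v 1.94 3.287 -2.922
v 1.942 1.569 -3.705
v 1.636 3.192 -2.85
v 1.733 1.423 -3.503
v 1.427 3.046 -2.647
v 1.674 1.265 -3.224
v 1.367 2.888 -2.368
v 1.78 1.137 -2.943
v 1.474 2.76 -2.088
v 2.024 1.074 -2.736
v 1.718 2.697 -1.881
v 2.34 1.093 -2.658
v 2.034 2.715 -1.803
v 2.644 1.188 -2.73
v 2.338 2.811 -1.875
v 4.024 -3.955 -2.202
v 2.696 -4.328 -1.334
v 4.134 -2.751 -1.517
v 2.805 -3.124 -0.649
v 5.035 -4.736 -0.991
v 3.706 -5.109 -0.123
v 5.144 -3.532 -0.306
v 3.816 -3.905 0.562
f 1 12 6
f 1 6 2
f 1 2 8
f 1 8 11
f 1 11 12
f 2 6 10
f 6 12 5
f 12 11 3
f 11 8 7
f 8 2 9
f 4 10 5
f 4 5 3
f 4 3 7
f 4 7 9
f 4 9 10
f 5 10 6
f 3 5 12
f 7 3 11
f 9 7 8
f 10 9 2
f 14 13 16
f 14 16 15
f 16 13 17
f 16 17 15
f 17 13 18
f 17 18 15
f 18 13 19
f 18 19 15
f 19 13 20
f 19 20 15
f 20 13 21
f 20 21 15
f 21 13 22
f 21 22 15
f 22 13 23
f 22 23 15
f 23 13 24
f 23 24 15
f 24 13 25
f 24 25 15
f 25 13 26
f 25 26 15
f 26 13 14
f 26 14 15
f 28 27 31
f 28 31 29
f 29 31 32
f 29 32 30
f 31 27 33
f 31 33 32
f 32 33 34
f 32 34 30
f 33 27 35
f 33 35 34
f 34 35 36
f 34 36 30
f 35 27 37
f 35 37 36
f 36 37 38
f 36 38 30
f 37 27 39
f 37 39 38
f 38 39 40
f 38 40 30
f 39 27 41
f 39 41 40
f 40 41 42
f 40 42 30
f 41 27 43
f 41 43 42
f 42 43 44
f 42 44 30
f 43 27 45
f 43 45 44
f 44 45 46
f 44 46 30
f 45 27 47
f 45 47 46
f 46 47 48
f 46 48 30
f 47 27 49
f 47 49 48
f 48 49 50
f 48 50 30
f 49 27 51
f 49 51 50
f 50 51 52
f 50 52 30
f 51 27 28
f 51 28 52
f 52 28 29
f 52 29 30
f 54 56 53
f 57 54 53
f 53 56 55
f 55 57 53
f 54 60 56
f 58 54 57
f 58 60 54
f 56 60 55
f 59 57 55
f 55 60 59
f 59 58 57
f 60 58 59



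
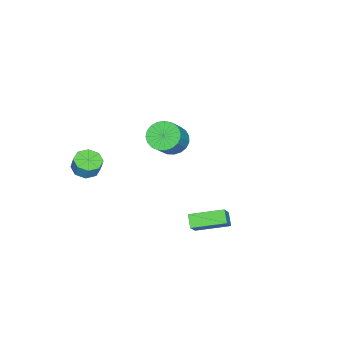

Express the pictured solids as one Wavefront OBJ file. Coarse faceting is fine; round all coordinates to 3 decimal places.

v 2.753 -4.082 3.17
v 3.192 -4.831 3.312
v 3.406 -4.528 4.251
v 2.967 -3.778 4.11
v 3.586 -4.345 3.065
v 3.801 -4.041 4.004
v 3.492 -3.704 2.879
v 3.707 -3.4 3.818
v 2.965 -3.285 2.864
v 3.18 -2.981 3.803
v 2.314 -3.332 3.029
v 2.528 -3.029 3.968
v 1.919 -3.819 3.276
v 2.134 -3.515 4.215
v 2.013 -4.46 3.462
v 2.228 -4.156 4.401
v 2.54 -4.879 3.477
v 2.755 -4.575 4.416
v 2.578 2.803 -0.229
v 2.014 2.395 0.403
v 1.702 4.664 0.191
v 1.137 4.256 0.822
v 3.943 3.124 1.198
v 3.378 2.716 1.829
v 3.066 4.985 1.617
v 2.502 4.577 2.249
v -4.67 -2.037 1.101
v -3.944 -2.458 0.39
v -2.543 -2.403 1.788
v -3.27 -1.983 2.499
v -3.894 -2.008 0.322
v -2.493 -1.954 1.72
v -3.978 -1.564 0.389
v -2.577 -1.509 1.787
v -4.182 -1.201 0.579
v -2.781 -1.147 1.977
v -4.47 -0.983 0.859
v -3.069 -0.928 2.258
v -4.793 -0.947 1.181
v -3.392 -0.893 2.58
v -5.095 -1.1 1.49
v -3.694 -1.045 2.888
v -5.323 -1.415 1.73
v -3.922 -1.36 3.129
v -5.438 -1.837 1.862
v -4.038 -1.783 3.261
v -5.421 -2.294 1.863
v -4.02 -2.24 3.261
v -5.274 -2.707 1.731
v -3.873 -2.652 3.13
v -5.022 -3.004 1.491
v -3.622 -2.949 2.889
v -4.71 -3.133 1.183
v -3.309 -3.079 2.581
v -4.391 -3.074 0.861
v -2.99 -3.019 2.259
v -4.12 -2.835 0.58
v -2.719 -2.78 1.979
f 2 1 5
f 2 5 3
f 3 5 6
f 3 6 4
f 5 1 7
f 5 7 6
f 6 7 8
f 6 8 4
f 7 1 9
f 7 9 8
f 8 9 10
f 8 10 4
f 9 1 11
f 9 11 10
f 10 11 12
f 10 12 4
f 11 1 13
f 11 13 12
f 12 13 14
f 12 14 4
f 13 1 15
f 13 15 14
f 14 15 16
f 14 16 4
f 15 1 17
f 15 17 16
f 16 17 18
f 16 18 4
f 17 1 2
f 17 2 18
f 18 2 3
f 18 3 4
f 20 22 19
f 23 20 19
f 19 22 21
f 21 23 19
f 20 26 22
f 24 20 23
f 24 26 20
f 22 26 21
f 25 23 21
f 21 26 25
f 25 24 23
f 26 24 25
f 28 27 31
f 28 31 29
f 29 31 32
f 29 32 30
f 31 27 33
f 31 33 32
f 32 33 34
f 32 34 30
f 33 27 35
f 33 35 34
f 34 35 36
f 34 36 30
f 35 27 37
f 35 37 36
f 36 37 38
f 36 38 30
f 37 27 39
f 37 39 38
f 38 39 40
f 38 40 30
f 39 27 41
f 39 41 40
f 40 41 42
f 40 42 30
f 41 27 43
f 41 43 42
f 42 43 44
f 42 44 30
f 43 27 45
f 43 45 44
f 44 45 46
f 44 46 30
f 45 27 47
f 45 47 46
f 46 47 48
f 46 48 30
f 47 27 49
f 47 49 48
f 48 49 50
f 48 50 30
f 49 27 51
f 49 51 50
f 50 51 52
f 50 52 30
f 51 27 53
f 51 53 52
f 52 53 54
f 52 54 30
f 53 27 55
f 53 55 54
f 54 55 56
f 54 56 30
f 55 27 57
f 55 57 56
f 56 57 58
f 56 58 30
f 57 27 28
f 57 28 58
f 58 28 29
f 58 29 30



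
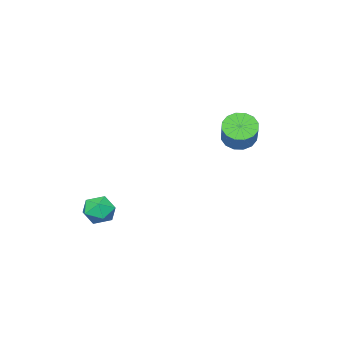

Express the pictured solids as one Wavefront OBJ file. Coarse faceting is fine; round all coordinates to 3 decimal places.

v -4.007 0.942 3.259
v -3.52 1.102 2.698
v -2.606 1.978 3.74
v -3.093 1.818 4.301
v -3.786 1.392 2.687
v -2.872 2.267 3.73
v -4.111 1.561 2.83
v -3.197 2.437 3.873
v -4.409 1.565 3.088
v -3.494 2.44 4.13
v -4.598 1.401 3.392
v -3.684 2.277 4.434
v -4.629 1.115 3.66
v -3.715 1.991 4.702
v -4.494 0.782 3.82
v -3.58 1.658 4.862
v -4.228 0.493 3.83
v -3.314 1.368 4.873
v -3.903 0.323 3.687
v -2.989 1.199 4.73
v -3.606 0.32 3.43
v -2.691 1.195 4.472
v -3.416 0.483 3.126
v -2.502 1.359 4.168
v -3.385 0.769 2.858
v -2.471 1.645 3.9
v 1.762 -1.388 0.471
v 2.159 -1.783 -0.085
v 0.661 -1.697 -0.095
v 1.058 -2.092 -0.651
v 1.037 -2.366 0.088
v 1.717 -2.175 0.438
v 1.103 -1.305 -0.618
v 1.783 -1.114 -0.268
v 1.751 -1.732 -0.758
v 1.71 -2.387 -0.321
v 1.11 -1.093 0.141
v 1.069 -1.748 0.578
f 2 1 5
f 2 5 3
f 3 5 6
f 3 6 4
f 5 1 7
f 5 7 6
f 6 7 8
f 6 8 4
f 7 1 9
f 7 9 8
f 8 9 10
f 8 10 4
f 9 1 11
f 9 11 10
f 10 11 12
f 10 12 4
f 11 1 13
f 11 13 12
f 12 13 14
f 12 14 4
f 13 1 15
f 13 15 14
f 14 15 16
f 14 16 4
f 15 1 17
f 15 17 16
f 16 17 18
f 16 18 4
f 17 1 19
f 17 19 18
f 18 19 20
f 18 20 4
f 19 1 21
f 19 21 20
f 20 21 22
f 20 22 4
f 21 1 23
f 21 23 22
f 22 23 24
f 22 24 4
f 23 1 25
f 23 25 24
f 24 25 26
f 24 26 4
f 25 1 2
f 25 2 26
f 26 2 3
f 26 3 4
f 27 38 32
f 27 32 28
f 27 28 34
f 27 34 37
f 27 37 38
f 28 32 36
f 32 38 31
f 38 37 29
f 37 34 33
f 34 28 35
f 30 36 31
f 30 31 29
f 30 29 33
f 30 33 35
f 30 35 36
f 31 36 32
f 29 31 38
f 33 29 37
f 35 33 34
f 36 35 28



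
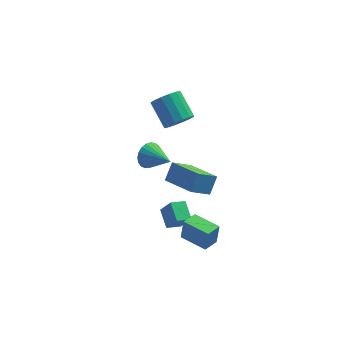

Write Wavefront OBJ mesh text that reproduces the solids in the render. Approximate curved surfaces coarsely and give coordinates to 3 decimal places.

v 1.106 0.621 -3.878
v 0.871 1.661 -3.373
v 1.893 0.941 -4.173
v 1.659 1.982 -3.667
v 1.621 0.258 -2.893
v 1.387 1.299 -2.387
v 2.409 0.579 -3.187
v 2.174 1.619 -2.682
v 0.307 1.4 1.733
v 0.782 1.506 1.11
v 1.293 0.24 2.287
v 0.907 1.717 1.328
v 0.929 1.873 1.616
v 0.843 1.947 1.925
v 0.665 1.927 2.2
v 0.425 1.816 2.394
v 0.164 1.633 2.474
v -0.072 1.409 2.426
v -0.242 1.184 2.258
v -0.318 0.996 1.999
v -0.285 0.878 1.694
v -0.15 0.851 1.396
v 0.064 0.918 1.156
v 0.32 1.068 1.016
v 0.574 1.276 1
v 1.814 0.132 -4.233
v 1.966 0.283 -3.042
v 2.47 0.839 -4.407
v 2.622 0.991 -3.216
v 2.978 -0.951 -4.244
v 3.13 -0.799 -3.053
v 3.634 -0.243 -4.418
v 3.786 -0.092 -3.227
v 2.003 3.264 2.547
v 2.618 3.804 2.251
v 2.012 5.035 3.237
v 1.397 4.496 3.533
v 2.271 3.858 1.97
v 1.664 5.089 2.956
v 1.852 3.752 1.843
v 1.245 4.984 2.829
v 1.473 3.517 1.905
v 0.867 4.748 2.891
v 1.236 3.213 2.139
v 0.63 4.445 3.125
v 1.205 2.923 2.483
v 0.599 4.155 3.468
v 1.388 2.725 2.843
v 0.782 3.956 3.829
v 1.736 2.671 3.124
v 1.129 3.902 4.11
v 2.155 2.776 3.251
v 1.548 4.008 4.237
v 2.533 3.012 3.189
v 1.927 4.243 4.175
v 2.77 3.315 2.955
v 2.164 4.547 3.941
v 2.801 3.605 2.612
v 2.195 4.837 3.597
v 1.094 1.288 -0.376
v 1.517 1.904 0.486
v 2.115 1.784 -1.229
v 2.537 2.399 -0.368
v 2.283 -0.259 0.148
v 2.705 0.356 1.009
v 3.303 0.236 -0.706
v 3.726 0.852 0.156
f 2 4 1
f 5 2 1
f 1 4 3
f 3 5 1
f 2 8 4
f 6 2 5
f 6 8 2
f 4 8 3
f 7 5 3
f 3 8 7
f 7 6 5
f 8 6 7
f 10 9 12
f 10 12 11
f 12 9 13
f 12 13 11
f 13 9 14
f 13 14 11
f 14 9 15
f 14 15 11
f 15 9 16
f 15 16 11
f 16 9 17
f 16 17 11
f 17 9 18
f 17 18 11
f 18 9 19
f 18 19 11
f 19 9 20
f 19 20 11
f 20 9 21
f 20 21 11
f 21 9 22
f 21 22 11
f 22 9 23
f 22 23 11
f 23 9 24
f 23 24 11
f 24 9 25
f 24 25 11
f 25 9 10
f 25 10 11
f 27 29 26
f 30 27 26
f 26 29 28
f 28 30 26
f 27 33 29
f 31 27 30
f 31 33 27
f 29 33 28
f 32 30 28
f 28 33 32
f 32 31 30
f 33 31 32
f 35 34 38
f 35 38 36
f 36 38 39
f 36 39 37
f 38 34 40
f 38 40 39
f 39 40 41
f 39 41 37
f 40 34 42
f 40 42 41
f 41 42 43
f 41 43 37
f 42 34 44
f 42 44 43
f 43 44 45
f 43 45 37
f 44 34 46
f 44 46 45
f 45 46 47
f 45 47 37
f 46 34 48
f 46 48 47
f 47 48 49
f 47 49 37
f 48 34 50
f 48 50 49
f 49 50 51
f 49 51 37
f 50 34 52
f 50 52 51
f 51 52 53
f 51 53 37
f 52 34 54
f 52 54 53
f 53 54 55
f 53 55 37
f 54 34 56
f 54 56 55
f 55 56 57
f 55 57 37
f 56 34 58
f 56 58 57
f 57 58 59
f 57 59 37
f 58 34 35
f 58 35 59
f 59 35 36
f 59 36 37
f 61 63 60
f 64 61 60
f 60 63 62
f 62 64 60
f 61 67 63
f 65 61 64
f 65 67 61
f 63 67 62
f 66 64 62
f 62 67 66
f 66 65 64
f 67 65 66



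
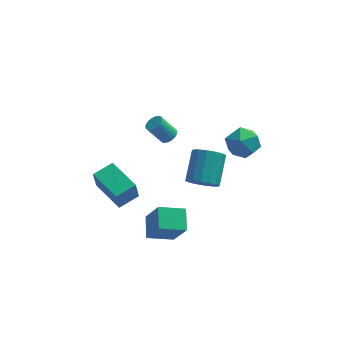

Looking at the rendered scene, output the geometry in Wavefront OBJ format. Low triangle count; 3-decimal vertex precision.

v -0.675 -1.231 -3.424
v -2.114 -1.567 -2.99
v -0.777 -0.007 -2.817
v -2.216 -0.343 -2.383
v 0.056 -2.057 -1.637
v -1.383 -2.393 -1.203
v -0.046 -0.833 -1.03
v -1.485 -1.169 -0.596
v 0.674 3.164 -2.826
v 1.2 3.588 -3.507
v 1.492 5.201 -2.276
v 0.966 4.776 -1.594
v 0.734 3.738 -3.592
v 1.026 5.351 -2.361
v 0.252 3.734 -3.472
v 0.544 5.347 -2.241
v -0.117 3.577 -3.179
v 0.175 5.19 -1.948
v -0.274 3.309 -2.791
v 0.018 4.922 -1.56
v -0.177 3.002 -2.412
v 0.115 4.615 -1.181
v 0.148 2.739 -2.144
v 0.44 4.352 -0.913
v 0.614 2.589 -2.059
v 0.906 4.202 -0.828
v 1.096 2.593 -2.179
v 1.388 4.206 -0.948
v 1.465 2.75 -2.472
v 1.757 4.363 -1.241
v 1.622 3.018 -2.86
v 1.914 4.631 -1.629
v 1.525 3.325 -3.239
v 1.817 4.938 -2.008
v -3.683 0.269 -2.289
v -3.808 -0.055 -0.974
v -5.054 1.903 -2.017
v -5.179 1.579 -0.702
v -2.681 1.061 -1.998
v -2.806 0.737 -0.683
v -4.052 2.695 -1.726
v -4.177 2.371 -0.411
v 2.304 1.662 3.309
v 2.994 1.448 2.516
v 2.706 0.152 4.064
v 3.396 -0.062 3.271
v 3.607 0.725 3.969
v 3.359 1.658 3.502
v 2.341 -0.058 3.078
v 2.093 0.875 2.611
v 3.017 0.386 2.373
v 3.8 0.869 2.924
v 1.9 0.731 3.656
v 2.683 1.214 4.207
v -1.177 3.469 1.091
v -0.736 3.358 1.417
v -1.562 3.36 2.535
v -2.003 3.471 2.209
v -0.737 3.591 1.416
v -1.563 3.593 2.534
v -0.815 3.803 1.358
v -1.641 3.805 2.476
v -0.955 3.957 1.254
v -1.781 3.959 2.372
v -1.134 4.027 1.122
v -1.96 4.028 2.24
v -1.32 4 0.984
v -2.146 4.002 2.102
v -1.481 3.881 0.865
v -2.307 3.883 1.983
v -1.59 3.692 0.785
v -2.416 3.693 1.903
v -1.627 3.463 0.758
v -2.453 3.465 1.876
v -1.587 3.236 0.789
v -2.413 3.238 1.907
v -1.475 3.049 0.871
v -2.301 3.051 1.989
v -1.312 2.935 0.992
v -2.138 2.937 2.11
v -1.126 2.913 1.13
v -1.952 2.915 2.248
v -0.948 2.987 1.261
v -1.774 2.989 2.379
v -0.81 3.145 1.363
v -1.636 3.146 2.481
f 2 4 1
f 5 2 1
f 1 4 3
f 3 5 1
f 2 8 4
f 6 2 5
f 6 8 2
f 4 8 3
f 7 5 3
f 3 8 7
f 7 6 5
f 8 6 7
f 10 9 13
f 10 13 11
f 11 13 14
f 11 14 12
f 13 9 15
f 13 15 14
f 14 15 16
f 14 16 12
f 15 9 17
f 15 17 16
f 16 17 18
f 16 18 12
f 17 9 19
f 17 19 18
f 18 19 20
f 18 20 12
f 19 9 21
f 19 21 20
f 20 21 22
f 20 22 12
f 21 9 23
f 21 23 22
f 22 23 24
f 22 24 12
f 23 9 25
f 23 25 24
f 24 25 26
f 24 26 12
f 25 9 27
f 25 27 26
f 26 27 28
f 26 28 12
f 27 9 29
f 27 29 28
f 28 29 30
f 28 30 12
f 29 9 31
f 29 31 30
f 30 31 32
f 30 32 12
f 31 9 33
f 31 33 32
f 32 33 34
f 32 34 12
f 33 9 10
f 33 10 34
f 34 10 11
f 34 11 12
f 36 38 35
f 39 36 35
f 35 38 37
f 37 39 35
f 36 42 38
f 40 36 39
f 40 42 36
f 38 42 37
f 41 39 37
f 37 42 41
f 41 40 39
f 42 40 41
f 43 54 48
f 43 48 44
f 43 44 50
f 43 50 53
f 43 53 54
f 44 48 52
f 48 54 47
f 54 53 45
f 53 50 49
f 50 44 51
f 46 52 47
f 46 47 45
f 46 45 49
f 46 49 51
f 46 51 52
f 47 52 48
f 45 47 54
f 49 45 53
f 51 49 50
f 52 51 44
f 56 55 59
f 56 59 57
f 57 59 60
f 57 60 58
f 59 55 61
f 59 61 60
f 60 61 62
f 60 62 58
f 61 55 63
f 61 63 62
f 62 63 64
f 62 64 58
f 63 55 65
f 63 65 64
f 64 65 66
f 64 66 58
f 65 55 67
f 65 67 66
f 66 67 68
f 66 68 58
f 67 55 69
f 67 69 68
f 68 69 70
f 68 70 58
f 69 55 71
f 69 71 70
f 70 71 72
f 70 72 58
f 71 55 73
f 71 73 72
f 72 73 74
f 72 74 58
f 73 55 75
f 73 75 74
f 74 75 76
f 74 76 58
f 75 55 77
f 75 77 76
f 76 77 78
f 76 78 58
f 77 55 79
f 77 79 78
f 78 79 80
f 78 80 58
f 79 55 81
f 79 81 80
f 80 81 82
f 80 82 58
f 81 55 83
f 81 83 82
f 82 83 84
f 82 84 58
f 83 55 85
f 83 85 84
f 84 85 86
f 84 86 58
f 85 55 56
f 85 56 86
f 86 56 57
f 86 57 58



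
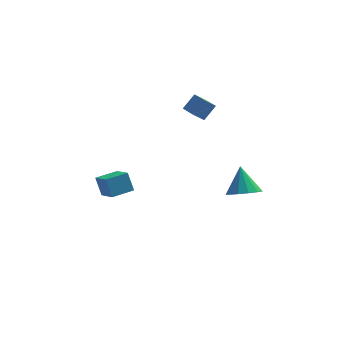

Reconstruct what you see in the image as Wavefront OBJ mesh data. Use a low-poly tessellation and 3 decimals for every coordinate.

v 1.898 1.058 2.053
v 1.284 0.797 2.642
v 1.375 2.031 1.939
v 0.761 1.77 2.528
v 2.519 1.49 2.892
v 1.905 1.229 3.481
v 1.996 2.463 2.778
v 1.382 2.202 3.367
v -3.107 0.87 -4.008
v -3.453 1.292 -2.872
v -3.729 2.045 -4.635
v -4.076 2.467 -3.499
v -1.924 1.553 -3.901
v -2.271 1.975 -2.765
v -2.547 2.728 -4.528
v -2.893 3.15 -3.392
v 3.919 -3.633 -0.624
v 4.856 -3.767 -0.412
v 3.721 -2.727 0.824
v 4.828 -3.306 -0.705
v 4.512 -2.949 -0.971
v 4.008 -2.809 -1.128
v 3.475 -2.931 -1.124
v 3.083 -3.276 -0.962
v 2.956 -3.734 -0.692
v 3.136 -4.16 -0.401
v 3.563 -4.419 -0.181
v 4.104 -4.429 -0.101
v 4.586 -4.186 -0.187
f 2 4 1
f 5 2 1
f 1 4 3
f 3 5 1
f 2 8 4
f 6 2 5
f 6 8 2
f 4 8 3
f 7 5 3
f 3 8 7
f 7 6 5
f 8 6 7
f 10 12 9
f 13 10 9
f 9 12 11
f 11 13 9
f 10 16 12
f 14 10 13
f 14 16 10
f 12 16 11
f 15 13 11
f 11 16 15
f 15 14 13
f 16 14 15
f 18 17 20
f 18 20 19
f 20 17 21
f 20 21 19
f 21 17 22
f 21 22 19
f 22 17 23
f 22 23 19
f 23 17 24
f 23 24 19
f 24 17 25
f 24 25 19
f 25 17 26
f 25 26 19
f 26 17 27
f 26 27 19
f 27 17 28
f 27 28 19
f 28 17 29
f 28 29 19
f 29 17 18
f 29 18 19



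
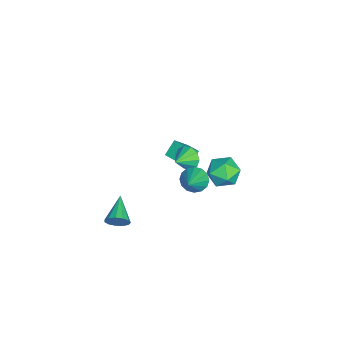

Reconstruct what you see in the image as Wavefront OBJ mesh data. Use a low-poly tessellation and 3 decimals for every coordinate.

v 2.798 2.322 3.028
v 3.179 1.992 2.486
v 4.142 2.158 4.072
v 3.255 2.366 2.447
v 3.208 2.728 2.564
v 3.051 2.981 2.805
v 2.826 3.057 3.106
v 2.594 2.936 3.386
v 2.417 2.651 3.57
v 2.341 2.277 3.608
v 2.388 1.915 3.491
v 2.545 1.663 3.25
v 2.77 1.586 2.949
v 3.002 1.707 2.669
v -1.837 1.453 -0.322
v -1.386 1.695 -0.87
v -1.003 0.907 0.122
v -1.369 2.003 -0.524
v -1.53 2.101 -0.1
v -1.809 1.951 0.238
v -2.098 1.61 0.363
v -2.287 1.21 0.227
v -2.304 0.902 -0.119
v -2.143 0.805 -0.543
v -1.864 0.955 -0.882
v -1.575 1.295 -1.007
v 1.201 4.203 1.1
v 1.654 3.849 1.891
v -0.054 3.291 1.409
v 0.399 2.937 2.2
v 0.099 3.867 2.184
v 0.874 4.431 1.993
v 0.726 2.709 1.307
v 1.501 3.273 1.116
v 1.36 2.926 2.019
v 0.972 3.642 2.561
v 0.628 3.498 0.739
v 0.24 4.214 1.281
v 2.256 -1.648 -1.877
v 2.446 -1.324 -1.31
v 0.704 -1.712 -1.323
v 2.345 -1.053 -1.561
v 2.216 -0.971 -1.913
v 2.1 -1.103 -2.253
v 2.034 -1.409 -2.474
v 2.038 -1.791 -2.505
v 2.111 -2.128 -2.338
v 2.231 -2.312 -2.024
v 2.359 -2.286 -1.663
v 2.454 -2.057 -1.371
v 2.486 -1.699 -1.239
v -3.746 0.759 -2.689
v -4.408 1.175 -2.018
v -3.199 1.408 -2.551
v -3.86 1.824 -1.88
v -3.2 0.096 -1.74
v -3.861 0.512 -1.069
v -2.652 0.745 -1.602
v -3.314 1.161 -0.931
f 2 1 4
f 2 4 3
f 4 1 5
f 4 5 3
f 5 1 6
f 5 6 3
f 6 1 7
f 6 7 3
f 7 1 8
f 7 8 3
f 8 1 9
f 8 9 3
f 9 1 10
f 9 10 3
f 10 1 11
f 10 11 3
f 11 1 12
f 11 12 3
f 12 1 13
f 12 13 3
f 13 1 14
f 13 14 3
f 14 1 2
f 14 2 3
f 16 15 18
f 16 18 17
f 18 15 19
f 18 19 17
f 19 15 20
f 19 20 17
f 20 15 21
f 20 21 17
f 21 15 22
f 21 22 17
f 22 15 23
f 22 23 17
f 23 15 24
f 23 24 17
f 24 15 25
f 24 25 17
f 25 15 26
f 25 26 17
f 26 15 16
f 26 16 17
f 27 38 32
f 27 32 28
f 27 28 34
f 27 34 37
f 27 37 38
f 28 32 36
f 32 38 31
f 38 37 29
f 37 34 33
f 34 28 35
f 30 36 31
f 30 31 29
f 30 29 33
f 30 33 35
f 30 35 36
f 31 36 32
f 29 31 38
f 33 29 37
f 35 33 34
f 36 35 28
f 40 39 42
f 40 42 41
f 42 39 43
f 42 43 41
f 43 39 44
f 43 44 41
f 44 39 45
f 44 45 41
f 45 39 46
f 45 46 41
f 46 39 47
f 46 47 41
f 47 39 48
f 47 48 41
f 48 39 49
f 48 49 41
f 49 39 50
f 49 50 41
f 50 39 51
f 50 51 41
f 51 39 40
f 51 40 41
f 53 55 52
f 56 53 52
f 52 55 54
f 54 56 52
f 53 59 55
f 57 53 56
f 57 59 53
f 55 59 54
f 58 56 54
f 54 59 58
f 58 57 56
f 59 57 58



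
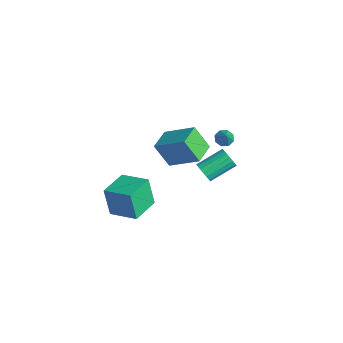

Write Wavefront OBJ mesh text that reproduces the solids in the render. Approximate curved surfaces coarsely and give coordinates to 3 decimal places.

v -0.424 -5.117 -4.891
v -0.834 -5.351 -2.916
v -1.676 -3.547 -4.965
v -2.087 -3.781 -2.991
v 1.027 -3.939 -4.449
v 0.616 -4.173 -2.475
v -0.226 -2.369 -4.524
v -0.636 -2.603 -2.549
v 0.558 1.744 1.102
v 0.853 2.238 0.933
v 1.302 1.596 1.978
v 0.517 2.327 1.234
v 0.205 2.075 1.456
v 0.099 1.628 1.471
v 0.262 1.249 1.27
v 0.598 1.16 0.969
v 0.91 1.412 0.747
v 1.016 1.859 0.732
v 3.222 -0.581 0.871
v 3.599 -0.295 0.342
v 3.456 1.368 1.14
v 3.078 1.081 1.669
v 3.302 -0.27 0.238
v 3.158 1.392 1.036
v 2.989 -0.308 0.259
v 2.845 1.355 1.057
v 2.722 -0.399 0.401
v 2.578 1.264 1.199
v 2.554 -0.526 0.636
v 2.41 1.136 1.434
v 2.518 -0.665 0.918
v 2.375 0.998 1.716
v 2.622 -0.787 1.19
v 2.478 0.876 1.989
v 2.844 -0.868 1.4
v 2.701 0.795 2.198
v 3.142 -0.892 1.504
v 2.998 0.77 2.302
v 3.455 -0.855 1.483
v 3.311 0.808 2.281
v 3.722 -0.764 1.341
v 3.578 0.899 2.139
v 3.89 -0.636 1.106
v 3.746 1.026 1.904
v 3.925 -0.498 0.824
v 3.782 1.165 1.622
v 3.822 -0.376 0.551
v 3.678 1.287 1.35
v 3.145 -2.632 2.135
v 2.571 -3.344 3.627
v 2.057 -1.602 2.208
v 1.483 -2.314 3.7
v 4.477 -1.306 3.28
v 3.903 -2.018 4.772
v 3.389 -0.276 3.353
v 2.815 -0.988 4.845
f 2 4 1
f 5 2 1
f 1 4 3
f 3 5 1
f 2 8 4
f 6 2 5
f 6 8 2
f 4 8 3
f 7 5 3
f 3 8 7
f 7 6 5
f 8 6 7
f 10 9 12
f 10 12 11
f 12 9 13
f 12 13 11
f 13 9 14
f 13 14 11
f 14 9 15
f 14 15 11
f 15 9 16
f 15 16 11
f 16 9 17
f 16 17 11
f 17 9 18
f 17 18 11
f 18 9 10
f 18 10 11
f 20 19 23
f 20 23 21
f 21 23 24
f 21 24 22
f 23 19 25
f 23 25 24
f 24 25 26
f 24 26 22
f 25 19 27
f 25 27 26
f 26 27 28
f 26 28 22
f 27 19 29
f 27 29 28
f 28 29 30
f 28 30 22
f 29 19 31
f 29 31 30
f 30 31 32
f 30 32 22
f 31 19 33
f 31 33 32
f 32 33 34
f 32 34 22
f 33 19 35
f 33 35 34
f 34 35 36
f 34 36 22
f 35 19 37
f 35 37 36
f 36 37 38
f 36 38 22
f 37 19 39
f 37 39 38
f 38 39 40
f 38 40 22
f 39 19 41
f 39 41 40
f 40 41 42
f 40 42 22
f 41 19 43
f 41 43 42
f 42 43 44
f 42 44 22
f 43 19 45
f 43 45 44
f 44 45 46
f 44 46 22
f 45 19 47
f 45 47 46
f 46 47 48
f 46 48 22
f 47 19 20
f 47 20 48
f 48 20 21
f 48 21 22
f 50 52 49
f 53 50 49
f 49 52 51
f 51 53 49
f 50 56 52
f 54 50 53
f 54 56 50
f 52 56 51
f 55 53 51
f 51 56 55
f 55 54 53
f 56 54 55



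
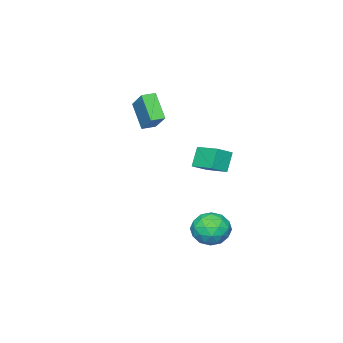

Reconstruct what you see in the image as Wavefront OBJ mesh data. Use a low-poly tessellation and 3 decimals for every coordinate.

v -0.364 -3.878 3.328
v 0.35 -2.525 4.585
v 0.117 -2.741 1.831
v 0.831 -1.388 3.089
v 0.409 -4.252 3.291
v 1.123 -2.899 4.549
v 0.89 -3.115 1.795
v 1.604 -1.762 3.052
v 1.697 3.987 -2.987
v 2.771 3.657 -2.568
v 1.949 2.843 -4.532
v 3.023 2.513 -4.113
v 2.025 2.16 -3.55
v 1.87 2.867 -2.595
v 2.85 3.633 -4.505
v 2.695 4.34 -3.55
v 3.484 3.438 -3.506
v 2.974 2.528 -2.916
v 1.746 3.972 -4.184
v 1.236 3.062 -3.594
v 2.212 3.923 -2.642
v 2.508 2.577 -4.458
v 1.922 2.37 -4.127
v 2.553 2.176 -3.881
v 1.682 3.458 -2.657
v 2.313 3.265 -2.411
v 1.875 2.385 -2.988
v 2.407 3.235 -4.689
v 3.038 3.042 -4.443
v 2.167 4.324 -3.219
v 2.798 4.13 -2.973
v 2.845 4.115 -4.112
v 3.262 3.6 -2.947
v 3.41 2.927 -3.856
v 3.309 3.585 -4.086
v 3.217 4.001 -3.525
v 2.962 3.065 -2.6
v 3.11 2.393 -3.508
v 2.524 2.185 -3.177
v 2.432 2.601 -2.616
v 3.381 2.936 -3.152
v 1.61 4.107 -3.592
v 1.758 3.435 -4.5
v 2.288 3.899 -4.484
v 2.196 4.315 -3.923
v 1.31 3.573 -3.244
v 1.458 2.9 -4.153
v 1.503 2.499 -3.575
v 1.411 2.915 -3.014
v 1.339 3.564 -3.948
v 1.006 2.173 1.646
v 1.982 1.932 2.183
v 1.187 3.748 2.023
v 2.163 3.507 2.56
v 1.697 2.373 0.48
v 2.673 2.132 1.017
v 1.878 3.948 0.857
v 2.854 3.707 1.394
f 2 4 1
f 5 2 1
f 1 4 3
f 3 5 1
f 2 8 4
f 6 2 5
f 6 8 2
f 4 8 3
f 7 5 3
f 3 8 7
f 7 6 5
f 8 6 7
f 9 46 25
f 46 20 49
f 25 49 14
f 46 49 25
f 9 25 21
f 25 14 26
f 21 26 10
f 25 26 21
f 9 21 30
f 21 10 31
f 30 31 16
f 21 31 30
f 9 30 42
f 30 16 45
f 42 45 19
f 30 45 42
f 9 42 46
f 42 19 50
f 46 50 20
f 42 50 46
f 10 26 37
f 26 14 40
f 37 40 18
f 26 40 37
f 14 49 27
f 49 20 48
f 27 48 13
f 49 48 27
f 20 50 47
f 50 19 43
f 47 43 11
f 50 43 47
f 19 45 44
f 45 16 32
f 44 32 15
f 45 32 44
f 16 31 36
f 31 10 33
f 36 33 17
f 31 33 36
f 12 38 24
f 38 18 39
f 24 39 13
f 38 39 24
f 12 24 22
f 24 13 23
f 22 23 11
f 24 23 22
f 12 22 29
f 22 11 28
f 29 28 15
f 22 28 29
f 12 29 34
f 29 15 35
f 34 35 17
f 29 35 34
f 12 34 38
f 34 17 41
f 38 41 18
f 34 41 38
f 13 39 27
f 39 18 40
f 27 40 14
f 39 40 27
f 11 23 47
f 23 13 48
f 47 48 20
f 23 48 47
f 15 28 44
f 28 11 43
f 44 43 19
f 28 43 44
f 17 35 36
f 35 15 32
f 36 32 16
f 35 32 36
f 18 41 37
f 41 17 33
f 37 33 10
f 41 33 37
f 52 54 51
f 55 52 51
f 51 54 53
f 53 55 51
f 52 58 54
f 56 52 55
f 56 58 52
f 54 58 53
f 57 55 53
f 53 58 57
f 57 56 55
f 58 56 57



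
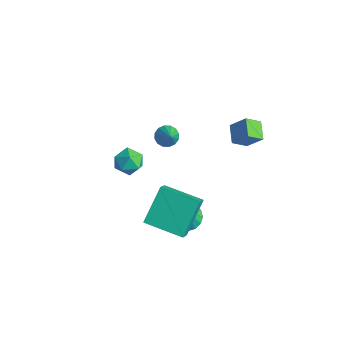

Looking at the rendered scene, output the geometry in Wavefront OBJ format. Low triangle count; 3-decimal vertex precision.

v -0.174 -0.791 1.777
v 0.519 -0.415 1.55
v -0.039 -1.645 0.77
v 0.654 -1.269 0.543
v 0.631 -1.7 1.24
v 0.547 -1.173 1.863
v -0.067 -0.887 0.457
v -0.151 -0.36 1.08
v 0.584 -0.474 0.735
v 1.016 -0.977 1.219
v -0.536 -1.083 1.101
v -0.104 -1.586 1.585
v 2.143 0.944 -3.131
v 2.923 0.921 -3.416
v 2.677 0.416 -1.629
v 2.884 1.29 -3.273
v 2.676 1.579 -3.097
v 2.346 1.723 -2.93
v 1.969 1.689 -2.808
v 1.633 1.483 -2.761
v 1.413 1.155 -2.798
v 1.36 0.778 -2.912
v 1.487 0.439 -3.076
v 1.764 0.216 -3.253
v 2.128 0.16 -3.402
v 2.496 0.283 -3.489
v 2.782 0.558 -3.494
v 2.066 3.618 2.647
v 2.733 4.046 3.493
v 2.281 4.373 2.095
v 2.948 4.801 2.942
v 2.892 3.099 2.258
v 3.559 3.527 3.105
v 3.107 3.854 1.707
v 3.774 4.282 2.553
v 2.859 -1.845 -0.752
v 2.336 -0.466 0.686
v 4.545 -0.832 -1.111
v 4.023 0.548 0.326
v 3.437 -2.508 0.094
v 2.915 -1.128 1.531
v 5.124 -1.494 -0.266
v 4.601 -0.115 1.172
v -2.456 3.235 -1.887
v -2.041 3.087 -2.352
v -1.564 2.865 -0.973
v -1.981 3.405 -2.281
v -2.049 3.678 -2.105
v -2.225 3.832 -1.871
v -2.464 3.826 -1.641
v -2.7 3.661 -1.477
v -2.871 3.383 -1.423
v -2.931 3.064 -1.493
v -2.863 2.792 -1.669
v -2.687 2.638 -1.904
v -2.448 2.644 -2.134
v -2.212 2.809 -2.298
f 1 12 6
f 1 6 2
f 1 2 8
f 1 8 11
f 1 11 12
f 2 6 10
f 6 12 5
f 12 11 3
f 11 8 7
f 8 2 9
f 4 10 5
f 4 5 3
f 4 3 7
f 4 7 9
f 4 9 10
f 5 10 6
f 3 5 12
f 7 3 11
f 9 7 8
f 10 9 2
f 14 13 16
f 14 16 15
f 16 13 17
f 16 17 15
f 17 13 18
f 17 18 15
f 18 13 19
f 18 19 15
f 19 13 20
f 19 20 15
f 20 13 21
f 20 21 15
f 21 13 22
f 21 22 15
f 22 13 23
f 22 23 15
f 23 13 24
f 23 24 15
f 24 13 25
f 24 25 15
f 25 13 26
f 25 26 15
f 26 13 27
f 26 27 15
f 27 13 14
f 27 14 15
f 29 31 28
f 32 29 28
f 28 31 30
f 30 32 28
f 29 35 31
f 33 29 32
f 33 35 29
f 31 35 30
f 34 32 30
f 30 35 34
f 34 33 32
f 35 33 34
f 37 39 36
f 40 37 36
f 36 39 38
f 38 40 36
f 37 43 39
f 41 37 40
f 41 43 37
f 39 43 38
f 42 40 38
f 38 43 42
f 42 41 40
f 43 41 42
f 45 44 47
f 45 47 46
f 47 44 48
f 47 48 46
f 48 44 49
f 48 49 46
f 49 44 50
f 49 50 46
f 50 44 51
f 50 51 46
f 51 44 52
f 51 52 46
f 52 44 53
f 52 53 46
f 53 44 54
f 53 54 46
f 54 44 55
f 54 55 46
f 55 44 56
f 55 56 46
f 56 44 57
f 56 57 46
f 57 44 45
f 57 45 46



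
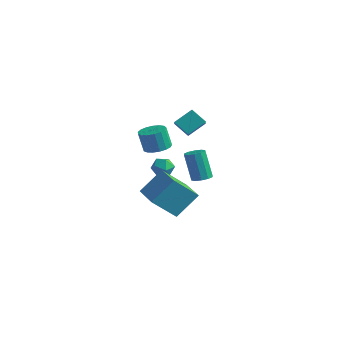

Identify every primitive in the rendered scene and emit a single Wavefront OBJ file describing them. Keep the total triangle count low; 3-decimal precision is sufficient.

v -3.186 2.625 1.972
v -2.701 3.787 2.842
v -3.995 3.522 1.226
v -3.51 4.684 2.096
v -2.17 2.836 1.124
v -1.685 3.998 1.994
v -2.979 3.733 0.378
v -2.494 4.895 1.248
v 1.308 -3.24 -1.556
v 0.458 -4.515 -0.076
v 1.872 -1.895 -0.073
v 1.022 -3.169 1.407
v 3.218 -4.271 -1.347
v 2.368 -5.545 0.133
v 3.782 -2.925 0.136
v 2.932 -4.2 1.616
v -3.257 1.295 -1.379
v -2.509 1.56 -1.656
v -2.671 0.18 -0.864
v -1.923 0.445 -1.141
v -2.306 0.851 -0.512
v -2.669 1.54 -0.83
v -2.511 0.2 -1.69
v -2.874 0.889 -2.008
v -2.048 0.884 -1.848
v -1.921 1.286 -1.121
v -3.259 0.454 -1.399
v -3.132 0.856 -0.672
v -1.033 2.891 -2.51
v -0.593 2.351 -2.328
v -1.327 2.449 -0.267
v -1.767 2.989 -0.45
v -0.373 2.734 -2.268
v -1.108 2.831 -0.207
v -0.406 3.176 -2.301
v -1.14 3.274 -0.24
v -0.678 3.51 -2.413
v -1.412 3.607 -0.352
v -1.085 3.607 -2.563
v -1.82 3.705 -0.502
v -1.473 3.431 -2.693
v -2.207 3.529 -0.632
v -1.692 3.049 -2.753
v -2.427 3.146 -0.692
v -1.66 2.606 -2.72
v -2.394 2.704 -0.659
v -1.388 2.273 -2.608
v -2.122 2.37 -0.547
v -0.98 2.175 -2.458
v -1.715 2.273 -0.397
v -3.275 1.135 0.204
v -2.646 1.8 0.418
v -2.996 1.65 1.91
v -3.625 0.985 1.696
v -3.027 2.03 0.352
v -3.377 1.879 1.844
v -3.465 2.054 0.252
v -3.815 1.904 1.744
v -3.86 1.869 0.141
v -4.209 1.718 1.633
v -4.12 1.515 0.044
v -4.47 1.365 1.536
v -4.187 1.074 -0.016
v -4.537 0.924 1.476
v -4.045 0.647 -0.026
v -4.395 0.497 1.467
v -3.727 0.332 0.017
v -4.076 0.182 1.509
v -3.305 0.201 0.103
v -3.655 0.051 1.595
v -2.876 0.284 0.212
v -3.226 0.134 1.704
v -2.539 0.562 0.319
v -2.889 0.412 1.811
v -2.37 0.971 0.399
v -2.72 0.821 1.892
v -2.409 1.418 0.435
v -2.759 1.268 1.927
f 2 4 1
f 5 2 1
f 1 4 3
f 3 5 1
f 2 8 4
f 6 2 5
f 6 8 2
f 4 8 3
f 7 5 3
f 3 8 7
f 7 6 5
f 8 6 7
f 10 12 9
f 13 10 9
f 9 12 11
f 11 13 9
f 10 16 12
f 14 10 13
f 14 16 10
f 12 16 11
f 15 13 11
f 11 16 15
f 15 14 13
f 16 14 15
f 17 28 22
f 17 22 18
f 17 18 24
f 17 24 27
f 17 27 28
f 18 22 26
f 22 28 21
f 28 27 19
f 27 24 23
f 24 18 25
f 20 26 21
f 20 21 19
f 20 19 23
f 20 23 25
f 20 25 26
f 21 26 22
f 19 21 28
f 23 19 27
f 25 23 24
f 26 25 18
f 30 29 33
f 30 33 31
f 31 33 34
f 31 34 32
f 33 29 35
f 33 35 34
f 34 35 36
f 34 36 32
f 35 29 37
f 35 37 36
f 36 37 38
f 36 38 32
f 37 29 39
f 37 39 38
f 38 39 40
f 38 40 32
f 39 29 41
f 39 41 40
f 40 41 42
f 40 42 32
f 41 29 43
f 41 43 42
f 42 43 44
f 42 44 32
f 43 29 45
f 43 45 44
f 44 45 46
f 44 46 32
f 45 29 47
f 45 47 46
f 46 47 48
f 46 48 32
f 47 29 49
f 47 49 48
f 48 49 50
f 48 50 32
f 49 29 30
f 49 30 50
f 50 30 31
f 50 31 32
f 52 51 55
f 52 55 53
f 53 55 56
f 53 56 54
f 55 51 57
f 55 57 56
f 56 57 58
f 56 58 54
f 57 51 59
f 57 59 58
f 58 59 60
f 58 60 54
f 59 51 61
f 59 61 60
f 60 61 62
f 60 62 54
f 61 51 63
f 61 63 62
f 62 63 64
f 62 64 54
f 63 51 65
f 63 65 64
f 64 65 66
f 64 66 54
f 65 51 67
f 65 67 66
f 66 67 68
f 66 68 54
f 67 51 69
f 67 69 68
f 68 69 70
f 68 70 54
f 69 51 71
f 69 71 70
f 70 71 72
f 70 72 54
f 71 51 73
f 71 73 72
f 72 73 74
f 72 74 54
f 73 51 75
f 73 75 74
f 74 75 76
f 74 76 54
f 75 51 77
f 75 77 76
f 76 77 78
f 76 78 54
f 77 51 52
f 77 52 78
f 78 52 53
f 78 53 54

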